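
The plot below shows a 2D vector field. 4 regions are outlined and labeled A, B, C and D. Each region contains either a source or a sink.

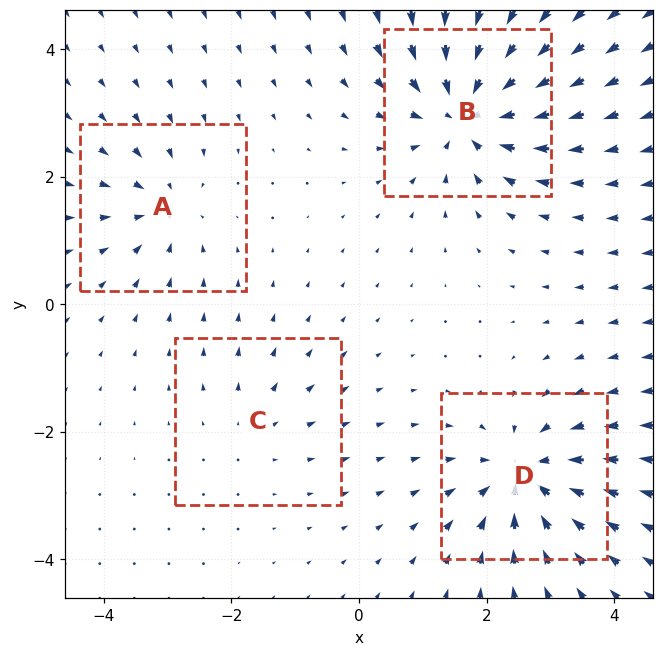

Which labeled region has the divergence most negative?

B

Divergence at each region's feature centre — A: about -4, B: about -8, C: about +3, D: about -7. Region B is most negative.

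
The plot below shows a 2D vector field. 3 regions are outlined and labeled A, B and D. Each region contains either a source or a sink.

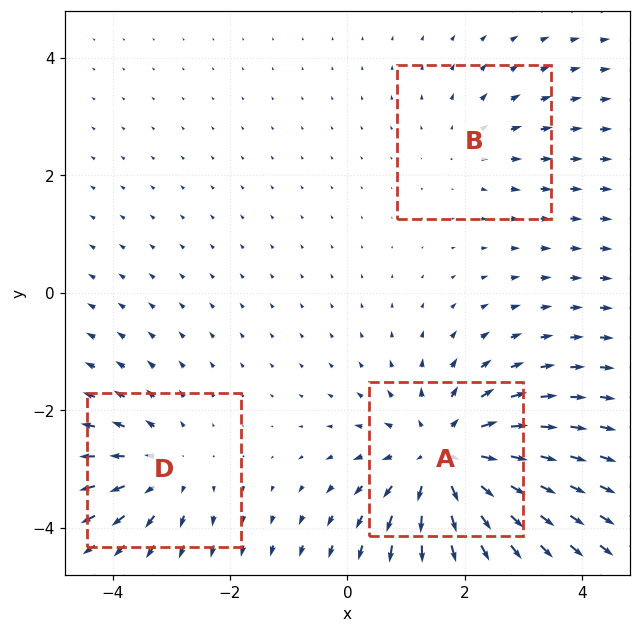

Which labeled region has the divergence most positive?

A

Divergence at each region's feature centre — A: about +5, B: about +2, D: about +3. Region A is most positive.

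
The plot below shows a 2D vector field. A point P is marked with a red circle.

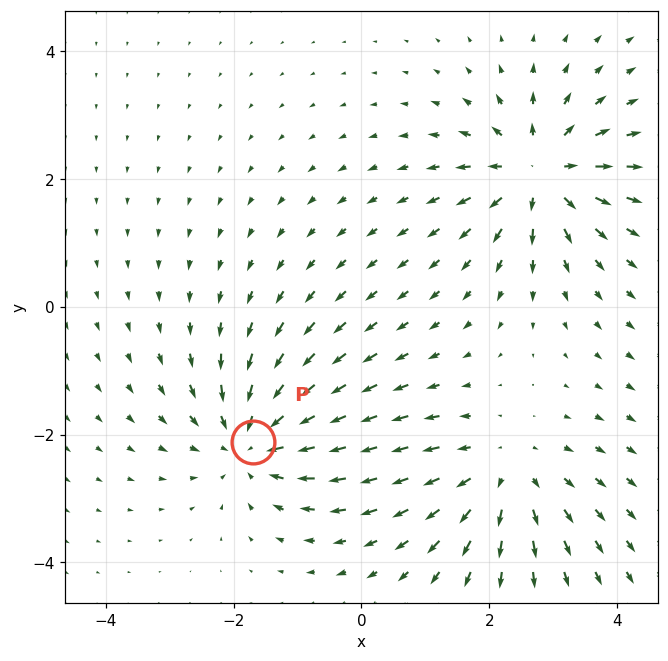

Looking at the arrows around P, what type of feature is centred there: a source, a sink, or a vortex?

At P (-1.7, -2.1) the arrows converge inward. Divergence about -4, curl ≈0 — negative divergence with near-zero curl is a sink.

sink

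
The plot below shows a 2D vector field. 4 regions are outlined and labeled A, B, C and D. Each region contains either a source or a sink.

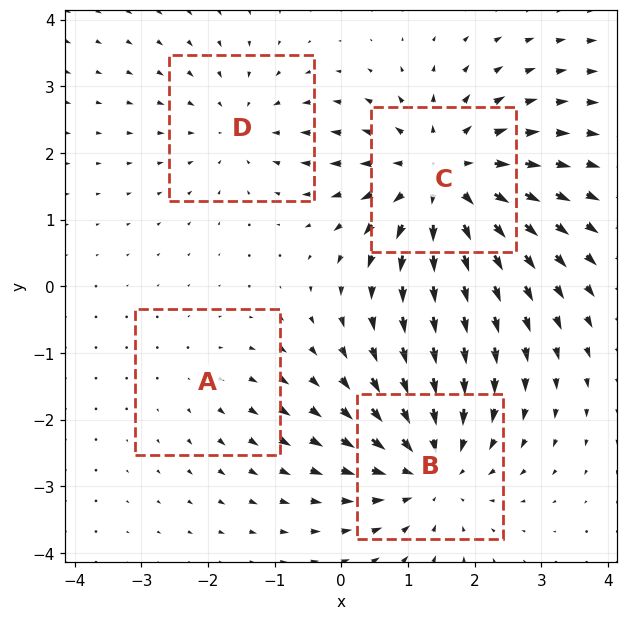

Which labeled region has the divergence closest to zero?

A

Divergence at each region's feature centre — A: about +1, B: about -4, C: about +5, D: about -3. Region A is closest to zero.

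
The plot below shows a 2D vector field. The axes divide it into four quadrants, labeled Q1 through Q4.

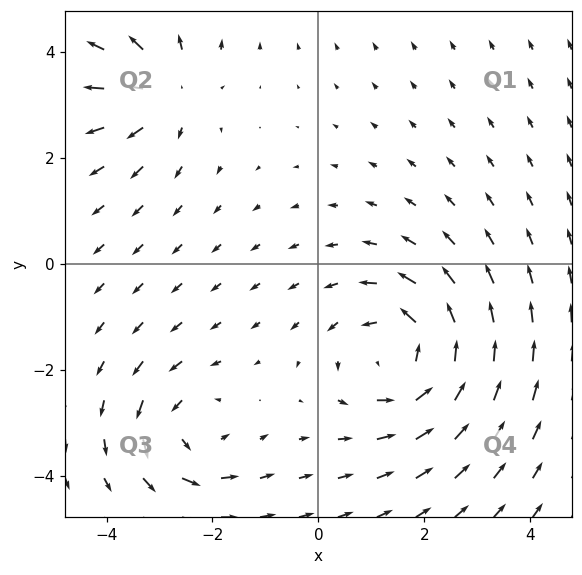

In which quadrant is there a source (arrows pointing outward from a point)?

The source sits at approximately (-2.9, 3.2), which lies in quadrant Q2. The divergence there is about +4, positive as expected for a source.

Q2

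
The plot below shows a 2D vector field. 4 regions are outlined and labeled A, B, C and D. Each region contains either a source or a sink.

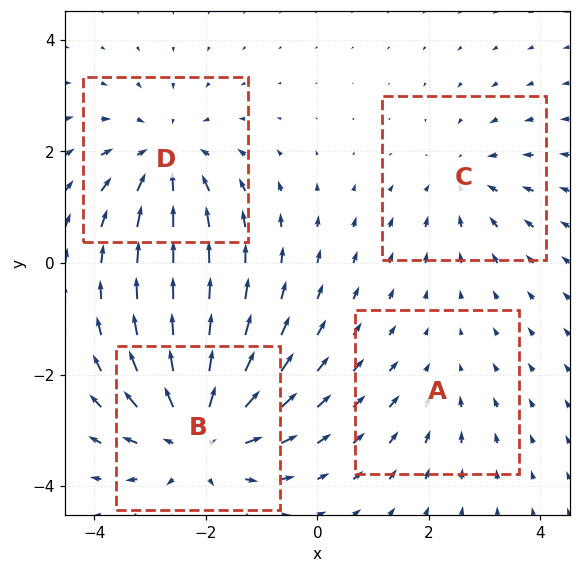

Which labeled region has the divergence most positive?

B

Divergence at each region's feature centre — A: about -2, B: about +6, C: about -3, D: about -5. Region B is most positive.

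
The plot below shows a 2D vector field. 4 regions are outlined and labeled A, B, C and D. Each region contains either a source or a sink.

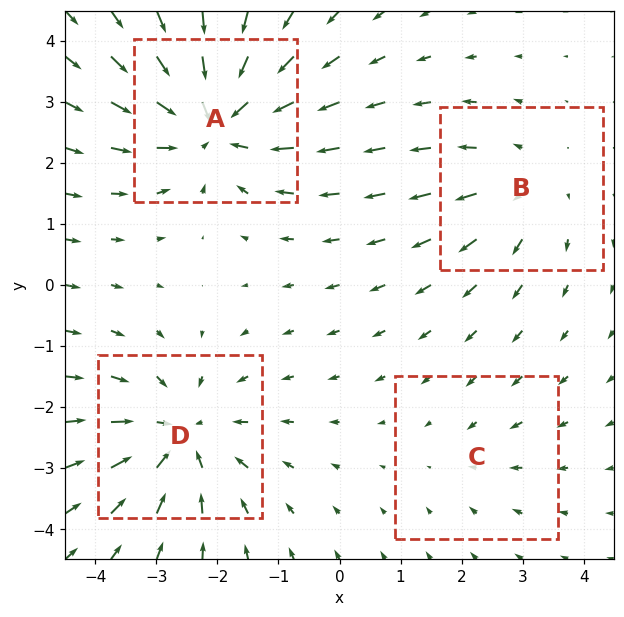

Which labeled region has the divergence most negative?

A

Divergence at each region's feature centre — A: about -6, B: about +3, C: about -2, D: about -5. Region A is most negative.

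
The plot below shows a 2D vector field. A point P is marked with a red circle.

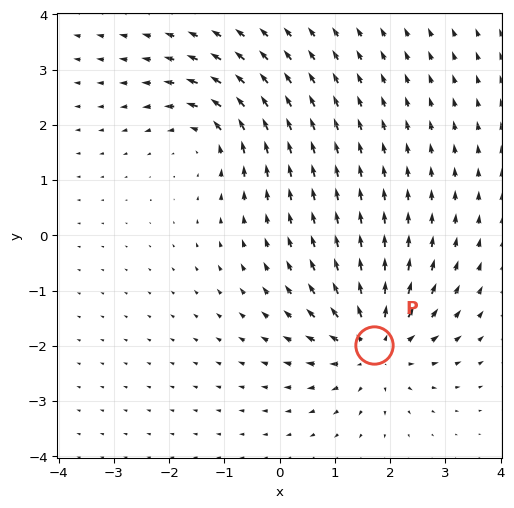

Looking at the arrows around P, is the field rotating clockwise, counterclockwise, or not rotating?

not rotating

Near P at (1.7, -2.0) the arrows show no circulation. The curl there is ≈0.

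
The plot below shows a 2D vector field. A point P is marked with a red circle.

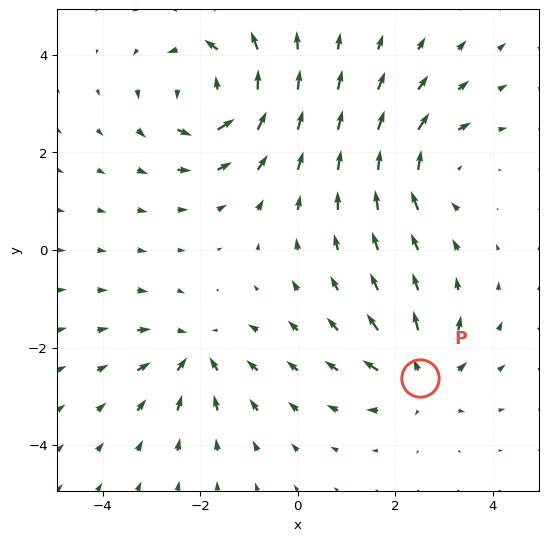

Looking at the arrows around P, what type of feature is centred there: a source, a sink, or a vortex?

source

At P (2.5, -2.6) the arrows spread outward. Divergence about +4, curl ≈0 — positive divergence with near-zero curl is a source.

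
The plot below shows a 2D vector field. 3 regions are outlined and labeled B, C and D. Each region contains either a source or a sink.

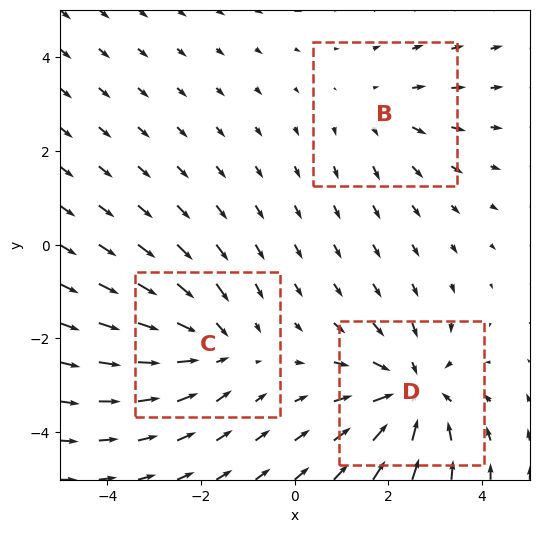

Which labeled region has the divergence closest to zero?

Divergence at each region's feature centre — B: about +2, C: about -3, D: about -4. Region B is closest to zero.

B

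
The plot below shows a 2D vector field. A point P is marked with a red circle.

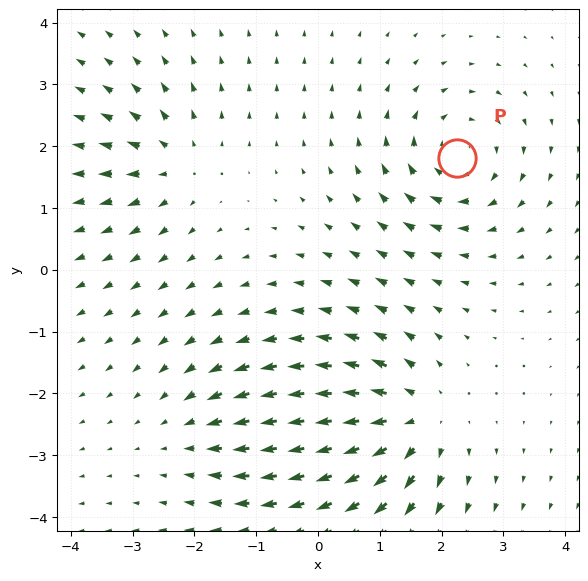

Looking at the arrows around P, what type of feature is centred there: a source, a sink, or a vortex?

vortex

At P (2.3, 1.8) the arrows circulate clockwise. Divergence ≈0, curl about -5 — near-zero divergence with nonzero curl is a vortex.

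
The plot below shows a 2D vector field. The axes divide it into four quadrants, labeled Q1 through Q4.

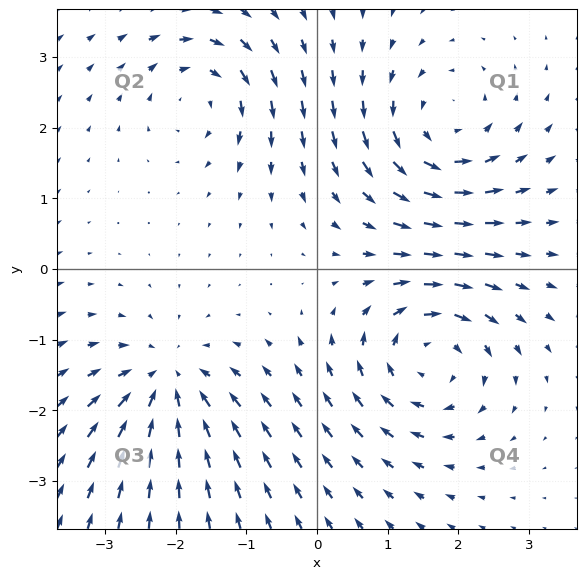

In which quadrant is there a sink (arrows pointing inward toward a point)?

The sink sits at approximately (-2.1, -1.6), which lies in quadrant Q3. The divergence there is about -5, negative as expected for a sink.

Q3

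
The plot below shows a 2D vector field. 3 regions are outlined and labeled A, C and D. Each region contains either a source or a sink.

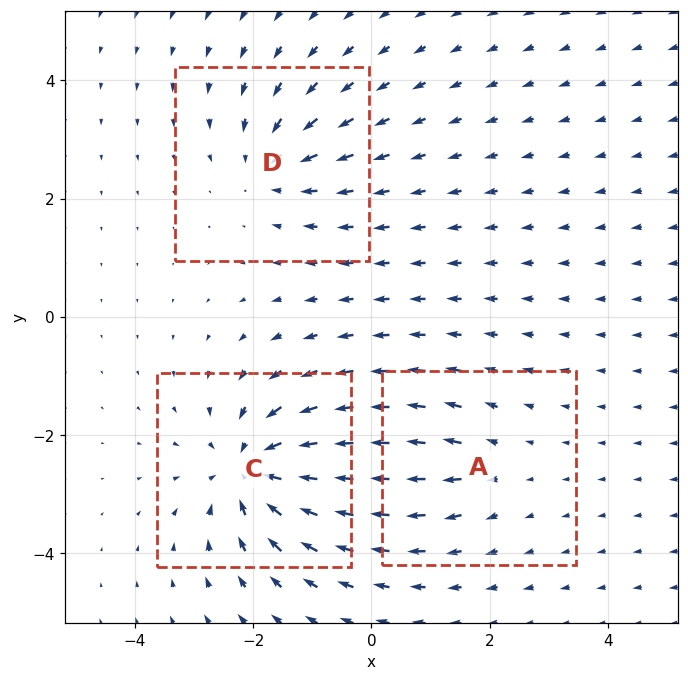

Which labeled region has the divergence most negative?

Divergence at each region's feature centre — A: about +2, C: about -5, D: about -3. Region C is most negative.

C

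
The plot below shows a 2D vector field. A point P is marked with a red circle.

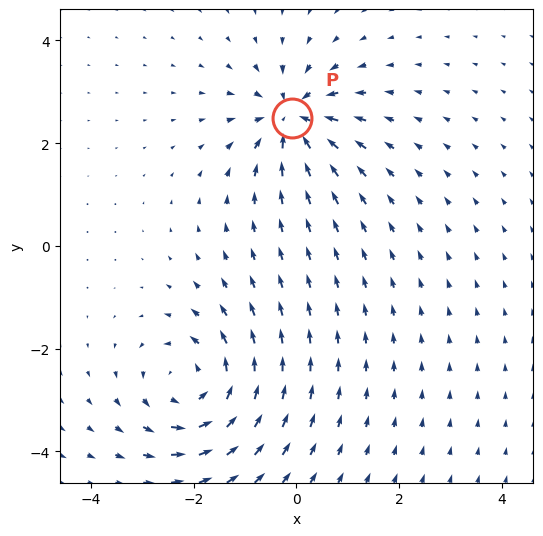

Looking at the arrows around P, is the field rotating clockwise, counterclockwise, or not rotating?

not rotating

Near P at (-0.1, 2.5) the arrows show no circulation. The curl there is ≈0.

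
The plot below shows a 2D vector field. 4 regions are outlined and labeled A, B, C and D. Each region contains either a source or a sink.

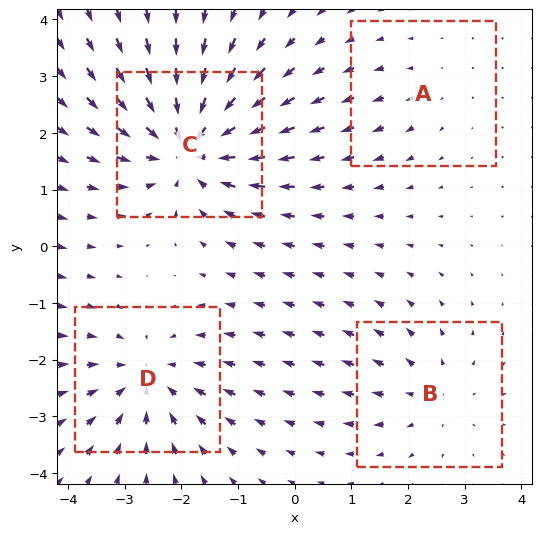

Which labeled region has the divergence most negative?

C

Divergence at each region's feature centre — A: about +2, B: about +3, C: about -7, D: about -5. Region C is most negative.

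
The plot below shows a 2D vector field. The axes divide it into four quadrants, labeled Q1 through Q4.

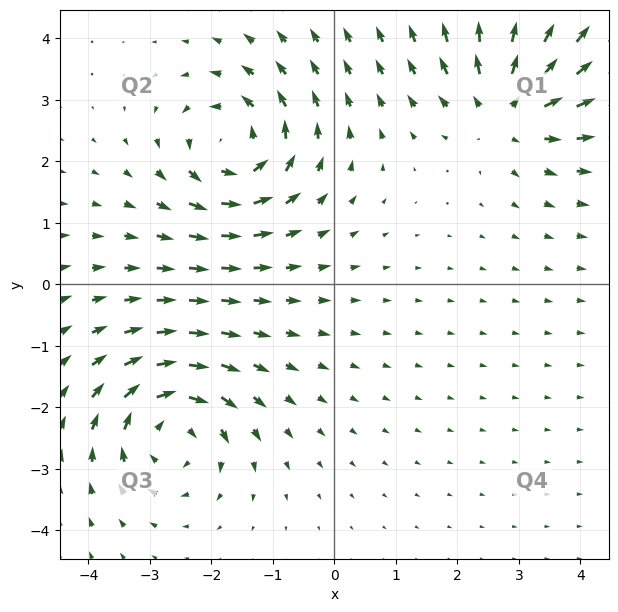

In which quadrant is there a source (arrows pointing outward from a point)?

Q1

The source sits at approximately (2.8, 2.8), which lies in quadrant Q1. The divergence there is about +5, positive as expected for a source.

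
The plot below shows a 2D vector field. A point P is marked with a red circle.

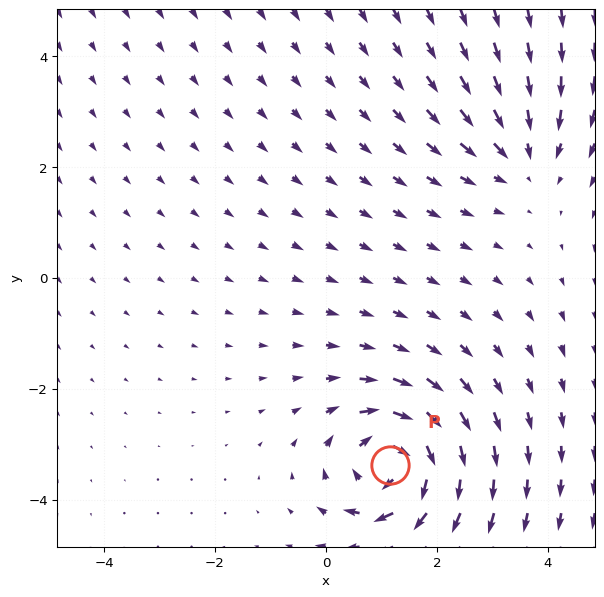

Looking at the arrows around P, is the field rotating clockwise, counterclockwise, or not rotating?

clockwise

Near P at (1.2, -3.4) the arrows circulate clockwise. The curl (z-component) there is about -6; negative curl means clockwise rotation.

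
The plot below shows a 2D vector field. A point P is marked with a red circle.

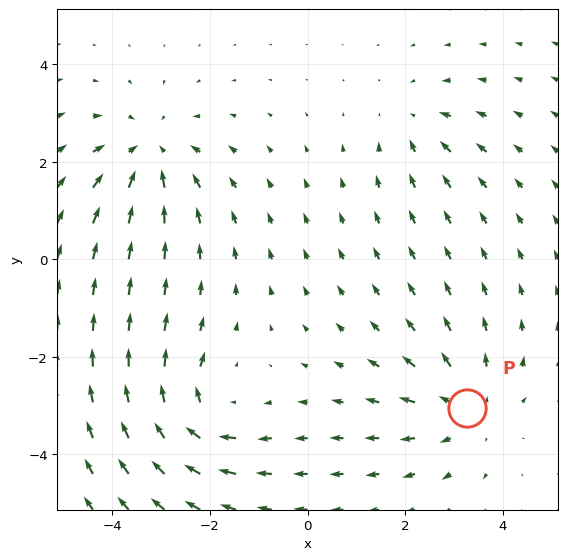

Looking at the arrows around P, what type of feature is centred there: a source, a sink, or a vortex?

At P (3.3, -3.0) the arrows spread outward. Divergence about +3, curl ≈0 — positive divergence with near-zero curl is a source.

source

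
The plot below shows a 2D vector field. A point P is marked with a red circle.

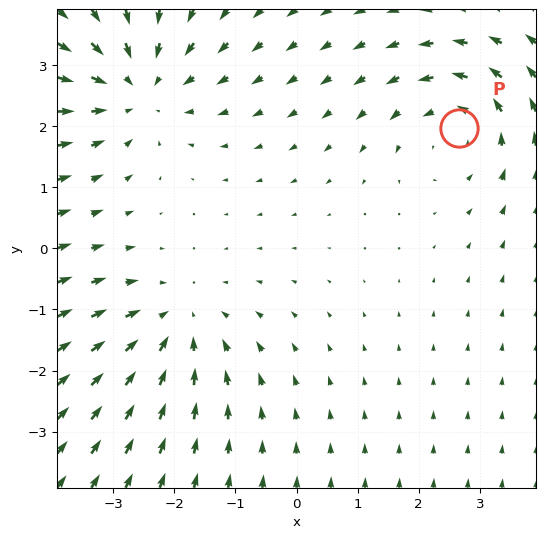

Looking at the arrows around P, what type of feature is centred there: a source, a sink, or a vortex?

At P (2.7, 2.0) the arrows circulate counterclockwise. Divergence ≈0, curl about +4 — near-zero divergence with nonzero curl is a vortex.

vortex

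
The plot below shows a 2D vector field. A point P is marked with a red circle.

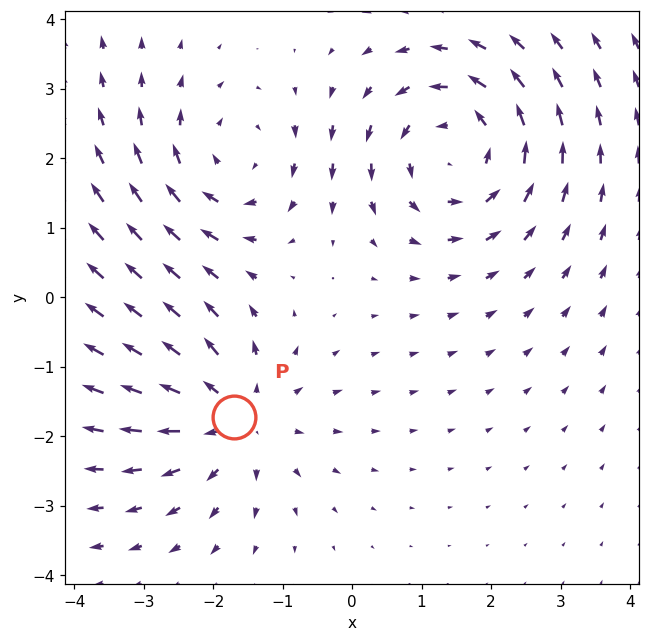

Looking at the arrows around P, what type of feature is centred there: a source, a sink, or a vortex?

At P (-1.7, -1.7) the arrows spread outward. Divergence about +4, curl ≈0 — positive divergence with near-zero curl is a source.

source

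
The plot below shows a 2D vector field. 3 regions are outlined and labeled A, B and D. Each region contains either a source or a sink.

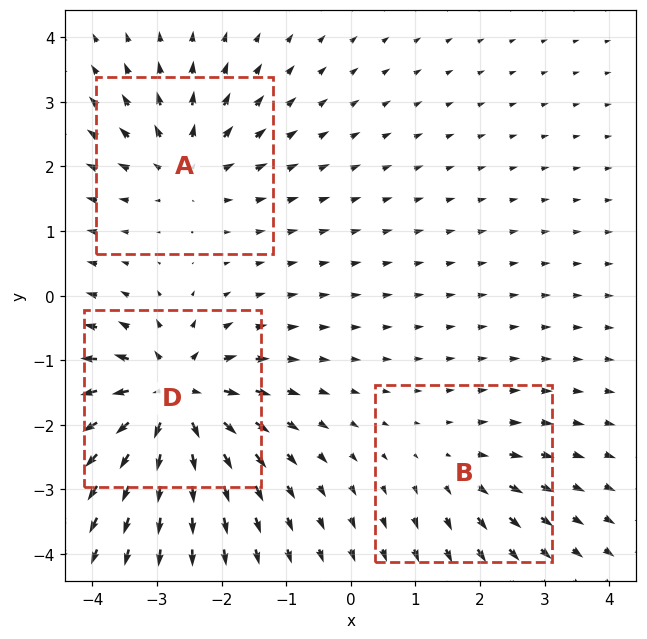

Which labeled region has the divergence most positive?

D

Divergence at each region's feature centre — A: about +4, B: about +2, D: about +7. Region D is most positive.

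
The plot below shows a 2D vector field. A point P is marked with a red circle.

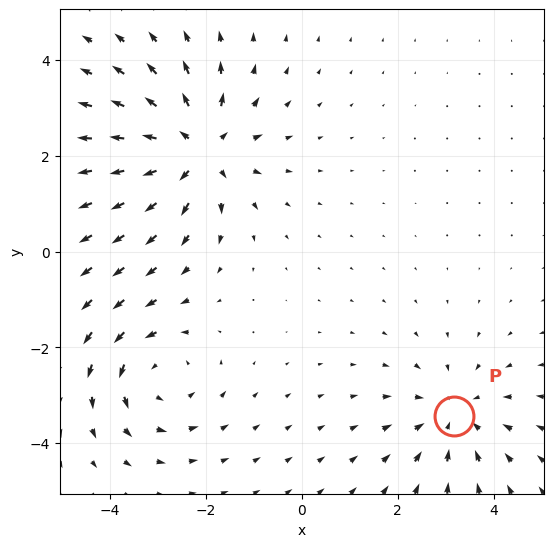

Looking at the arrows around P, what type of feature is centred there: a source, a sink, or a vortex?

At P (3.2, -3.4) the arrows converge inward. Divergence about -3, curl ≈0 — negative divergence with near-zero curl is a sink.

sink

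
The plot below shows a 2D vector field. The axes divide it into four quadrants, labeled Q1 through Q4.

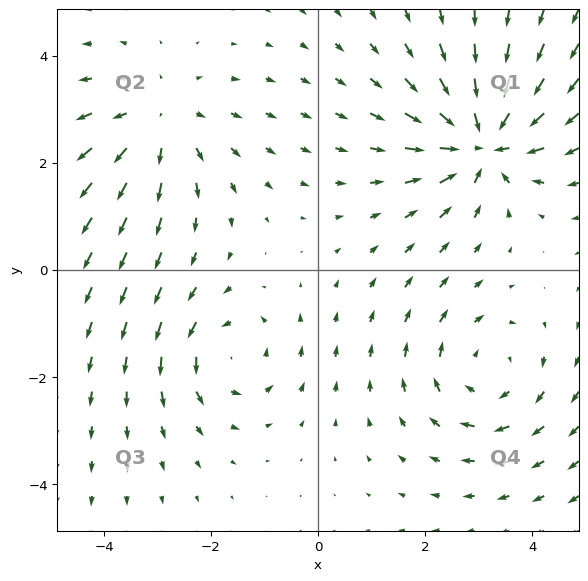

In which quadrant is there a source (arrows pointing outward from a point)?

Q2

The source sits at approximately (-3.0, 2.8), which lies in quadrant Q2. The divergence there is about +3, positive as expected for a source.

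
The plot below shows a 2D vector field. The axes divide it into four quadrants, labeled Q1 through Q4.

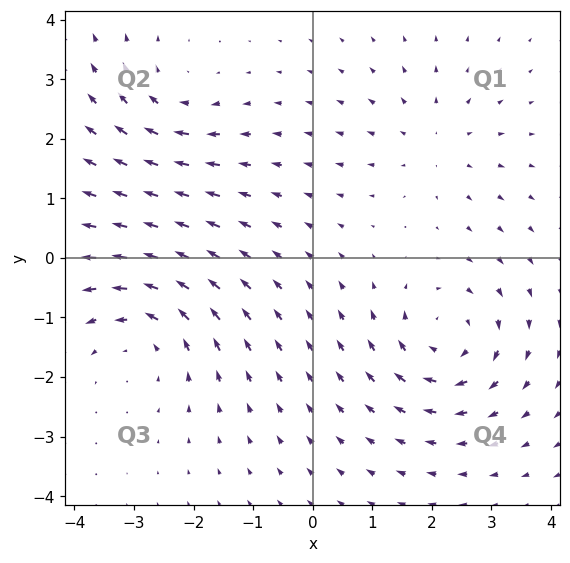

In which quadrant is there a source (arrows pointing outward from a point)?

Q1

The source sits at approximately (2.1, 1.9), which lies in quadrant Q1. The divergence there is about +2, positive as expected for a source.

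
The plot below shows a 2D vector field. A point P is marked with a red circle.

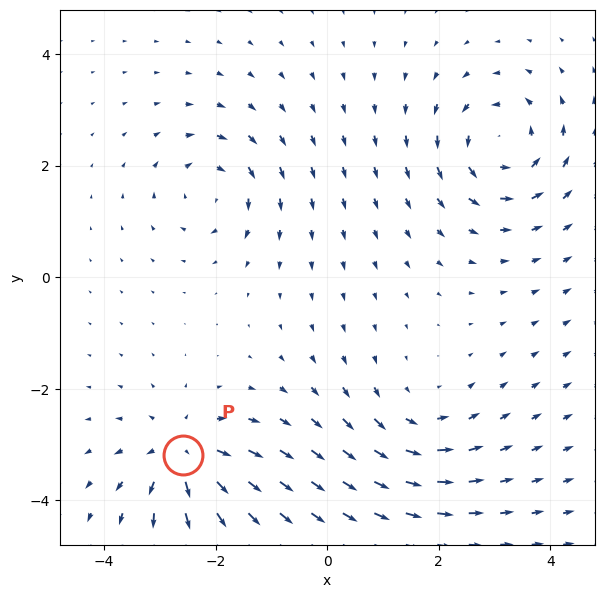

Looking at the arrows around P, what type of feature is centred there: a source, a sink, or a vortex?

source

At P (-2.6, -3.2) the arrows spread outward. Divergence about +5, curl ≈0 — positive divergence with near-zero curl is a source.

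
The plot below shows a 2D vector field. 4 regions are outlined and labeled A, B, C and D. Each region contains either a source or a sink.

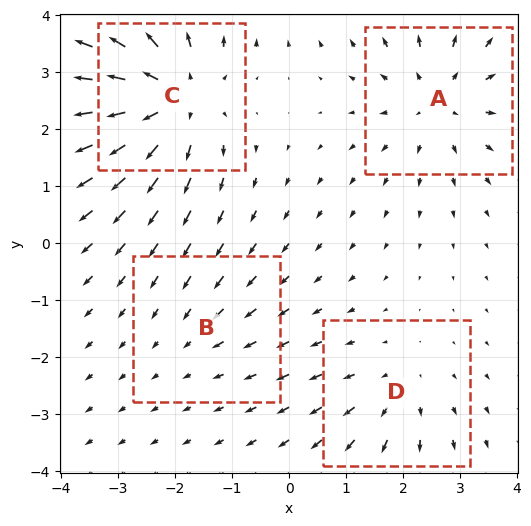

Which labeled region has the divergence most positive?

C

Divergence at each region's feature centre — A: about +5, B: about -2, C: about +7, D: about +3. Region C is most positive.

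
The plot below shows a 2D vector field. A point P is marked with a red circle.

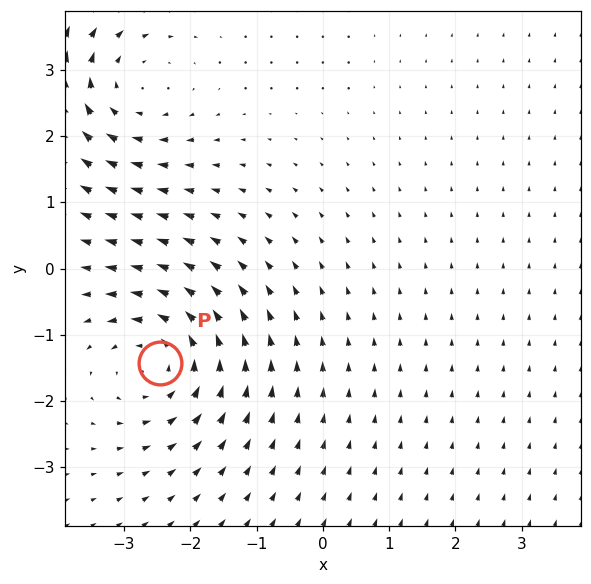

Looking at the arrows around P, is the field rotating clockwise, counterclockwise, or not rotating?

Near P at (-2.5, -1.4) the arrows circulate counterclockwise. The curl (z-component) there is about +4; positive curl means counterclockwise rotation.

counterclockwise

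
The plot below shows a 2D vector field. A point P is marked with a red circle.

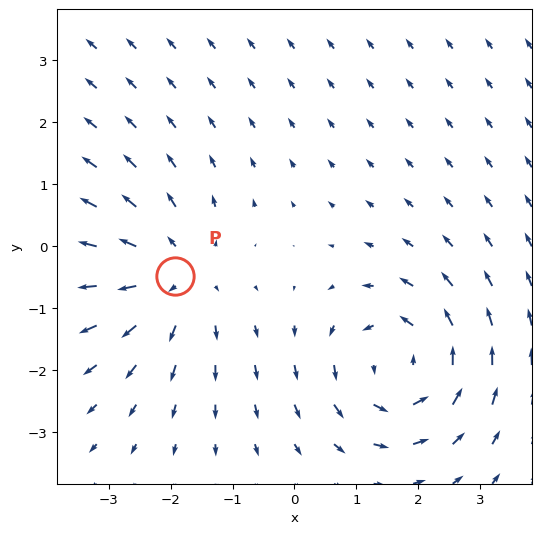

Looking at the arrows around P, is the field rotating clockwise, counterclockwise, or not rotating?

not rotating

Near P at (-1.9, -0.5) the arrows show no circulation. The curl there is ≈0.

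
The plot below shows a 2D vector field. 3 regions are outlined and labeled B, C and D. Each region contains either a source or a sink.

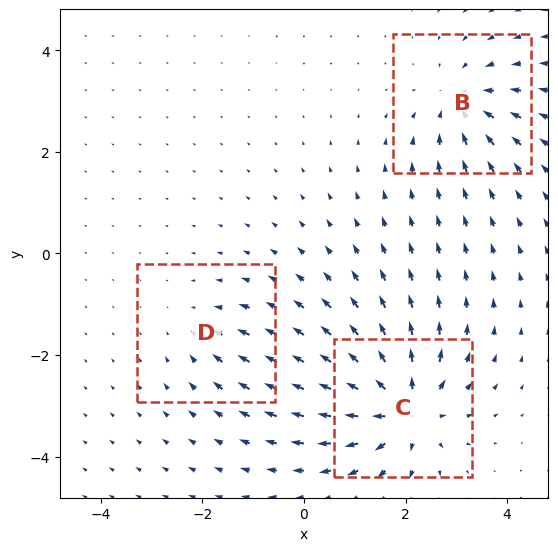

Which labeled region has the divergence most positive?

C

Divergence at each region's feature centre — B: about -4, C: about +6, D: about -2. Region C is most positive.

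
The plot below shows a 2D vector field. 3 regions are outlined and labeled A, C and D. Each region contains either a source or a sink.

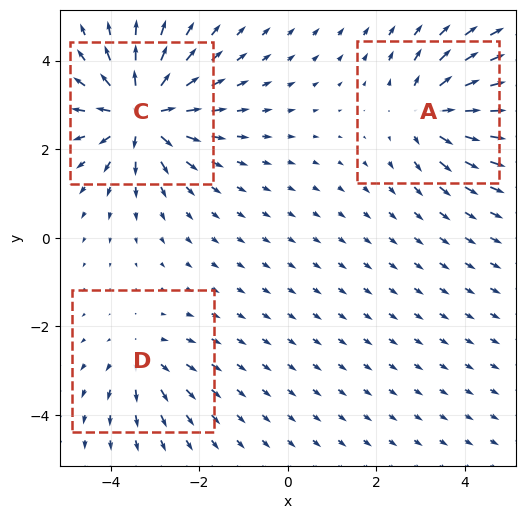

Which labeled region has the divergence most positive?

C

Divergence at each region's feature centre — A: about +4, C: about +6, D: about +2. Region C is most positive.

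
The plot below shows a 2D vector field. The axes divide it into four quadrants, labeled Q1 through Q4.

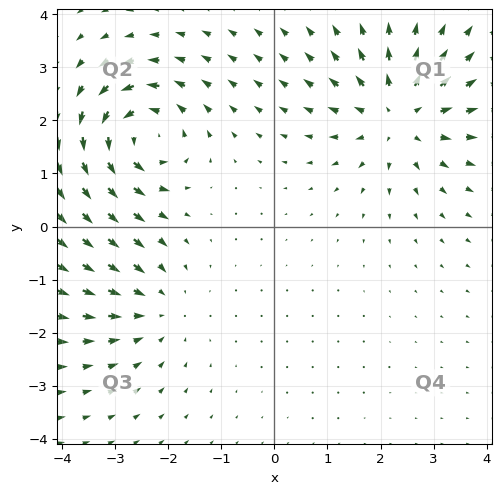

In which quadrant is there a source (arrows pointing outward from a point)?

The source sits at approximately (2.4, 2.1), which lies in quadrant Q1. The divergence there is about +4, positive as expected for a source.

Q1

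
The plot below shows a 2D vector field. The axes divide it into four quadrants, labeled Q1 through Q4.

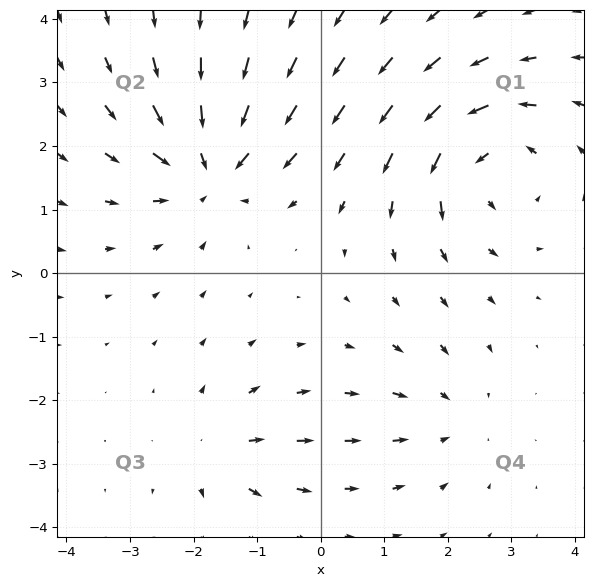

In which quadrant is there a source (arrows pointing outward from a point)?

The source sits at approximately (-1.6, -2.8), which lies in quadrant Q3. The divergence there is about +4, positive as expected for a source.

Q3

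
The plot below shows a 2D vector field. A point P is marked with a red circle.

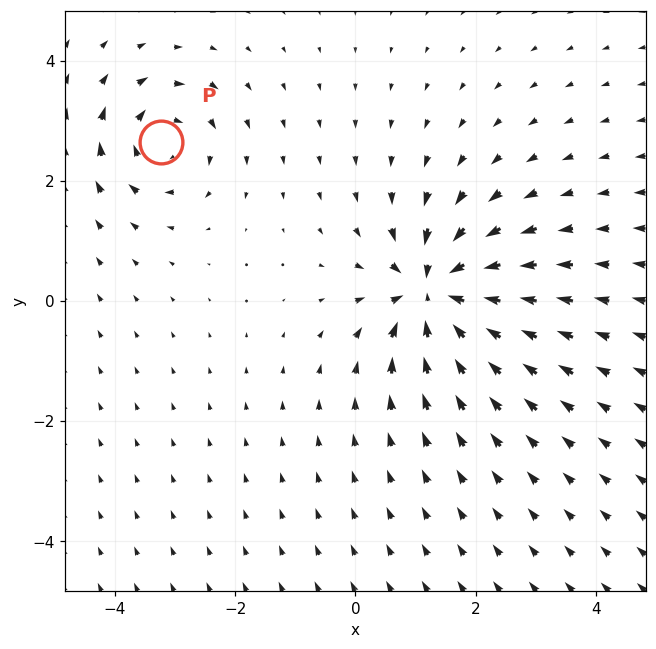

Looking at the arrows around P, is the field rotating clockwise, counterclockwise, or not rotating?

clockwise

Near P at (-3.2, 2.6) the arrows circulate clockwise. The curl (z-component) there is about -4; negative curl means clockwise rotation.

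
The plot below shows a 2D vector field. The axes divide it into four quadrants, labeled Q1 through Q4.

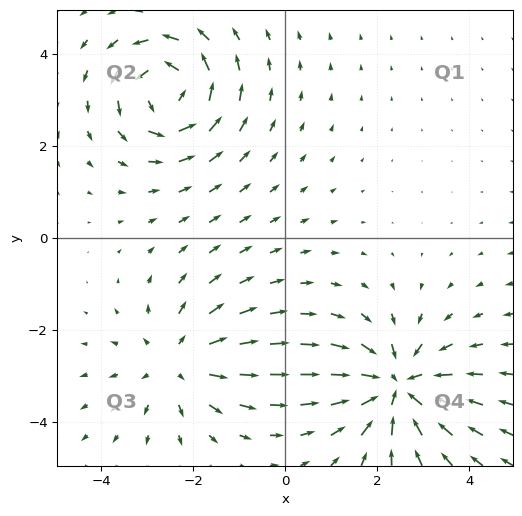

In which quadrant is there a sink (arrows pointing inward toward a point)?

The sink sits at approximately (2.4, -3.2), which lies in quadrant Q4. The divergence there is about -4, negative as expected for a sink.

Q4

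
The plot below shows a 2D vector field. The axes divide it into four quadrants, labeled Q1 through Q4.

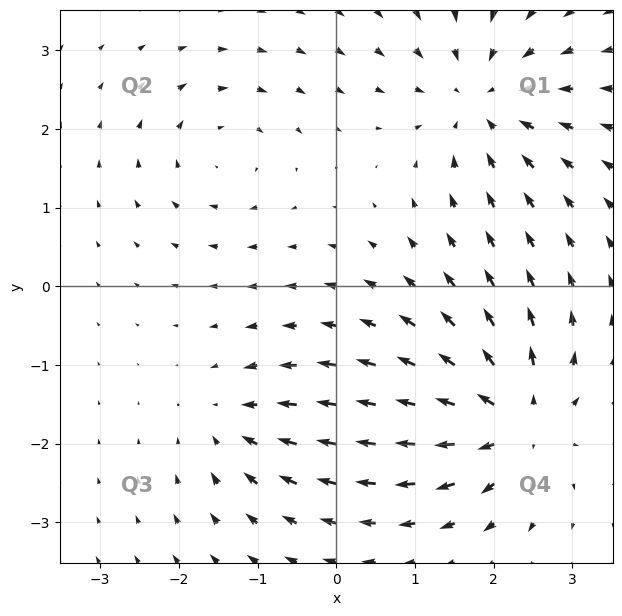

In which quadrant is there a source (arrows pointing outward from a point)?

Q4

The source sits at approximately (2.2, -1.7), which lies in quadrant Q4. The divergence there is about +7, positive as expected for a source.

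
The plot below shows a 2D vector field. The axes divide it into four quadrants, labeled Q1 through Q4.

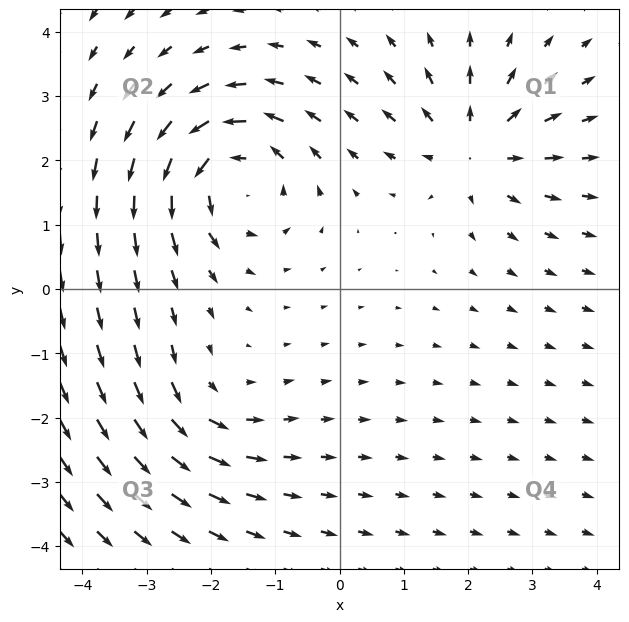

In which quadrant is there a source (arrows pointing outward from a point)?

Q1

The source sits at approximately (2.1, 2.2), which lies in quadrant Q1. The divergence there is about +4, positive as expected for a source.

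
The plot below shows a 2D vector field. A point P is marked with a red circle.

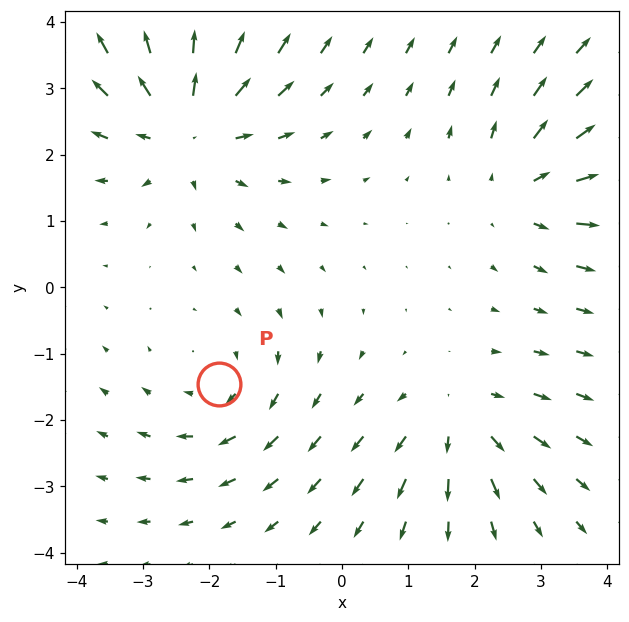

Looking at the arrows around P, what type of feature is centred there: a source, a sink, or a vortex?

At P (-1.9, -1.4) the arrows circulate clockwise. Divergence ≈0, curl about -3 — near-zero divergence with nonzero curl is a vortex.

vortex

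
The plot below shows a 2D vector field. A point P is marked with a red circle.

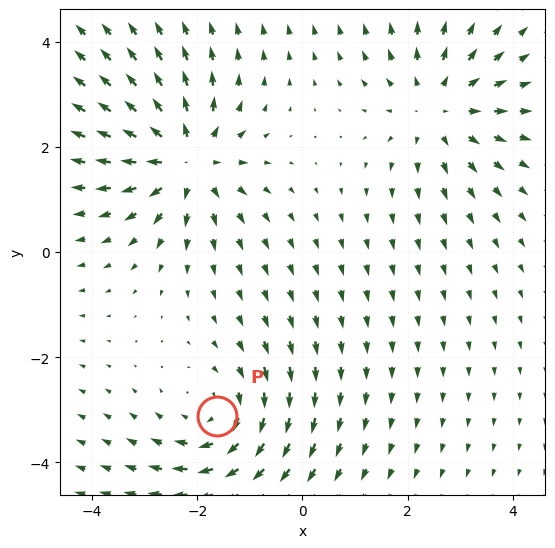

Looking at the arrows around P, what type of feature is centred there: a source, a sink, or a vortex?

vortex

At P (-1.6, -3.1) the arrows circulate clockwise. Divergence ≈0, curl about -3 — near-zero divergence with nonzero curl is a vortex.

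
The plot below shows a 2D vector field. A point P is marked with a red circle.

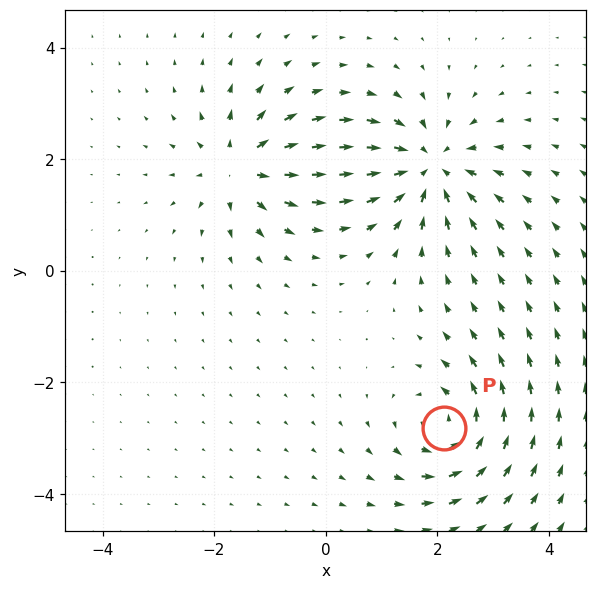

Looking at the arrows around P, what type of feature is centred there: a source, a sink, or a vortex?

vortex

At P (2.1, -2.8) the arrows circulate counterclockwise. Divergence ≈0, curl about +5 — near-zero divergence with nonzero curl is a vortex.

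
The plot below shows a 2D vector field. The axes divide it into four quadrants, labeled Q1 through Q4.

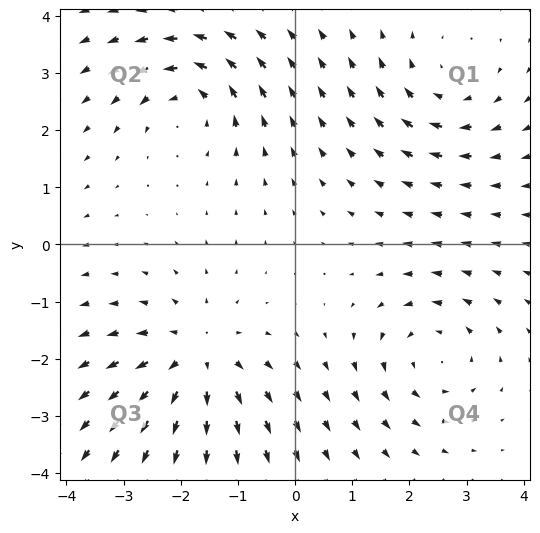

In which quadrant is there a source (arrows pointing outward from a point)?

Q3

The source sits at approximately (-1.7, -2.0), which lies in quadrant Q3. The divergence there is about +4, positive as expected for a source.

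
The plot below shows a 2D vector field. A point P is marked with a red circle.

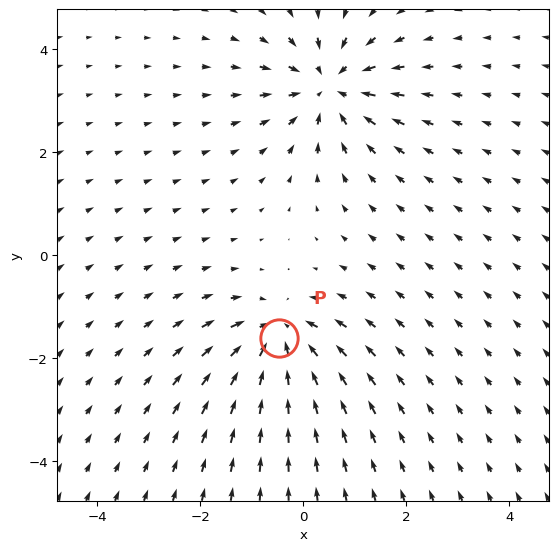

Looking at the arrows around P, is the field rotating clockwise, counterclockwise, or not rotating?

not rotating

Near P at (-0.5, -1.6) the arrows show no circulation. The curl there is ≈0.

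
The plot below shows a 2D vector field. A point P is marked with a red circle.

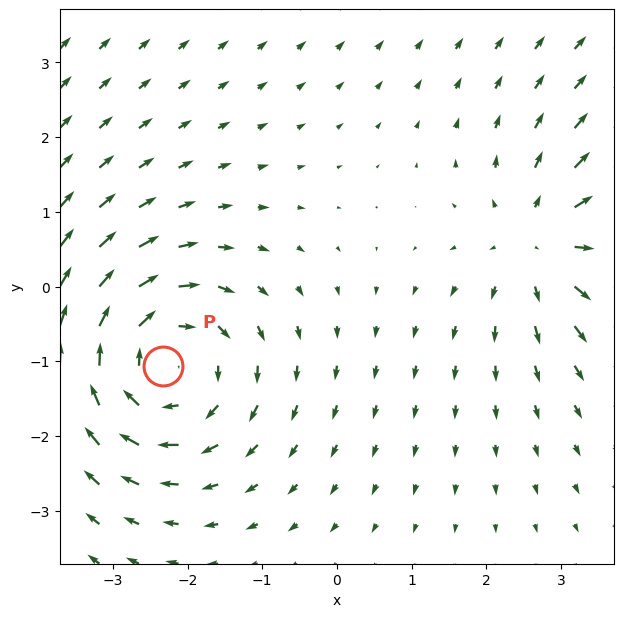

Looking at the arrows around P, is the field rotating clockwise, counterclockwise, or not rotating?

clockwise

Near P at (-2.3, -1.1) the arrows circulate clockwise. The curl (z-component) there is about -3; negative curl means clockwise rotation.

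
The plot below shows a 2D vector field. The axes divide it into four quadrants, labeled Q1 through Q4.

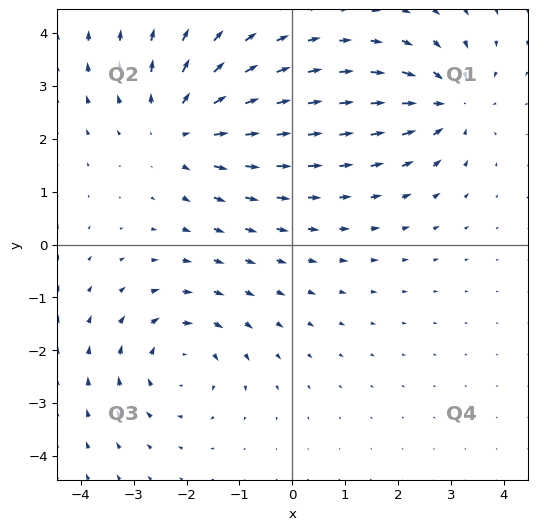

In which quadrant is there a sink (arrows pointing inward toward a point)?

Q1

The sink sits at approximately (2.9, 2.7), which lies in quadrant Q1. The divergence there is about -4, negative as expected for a sink.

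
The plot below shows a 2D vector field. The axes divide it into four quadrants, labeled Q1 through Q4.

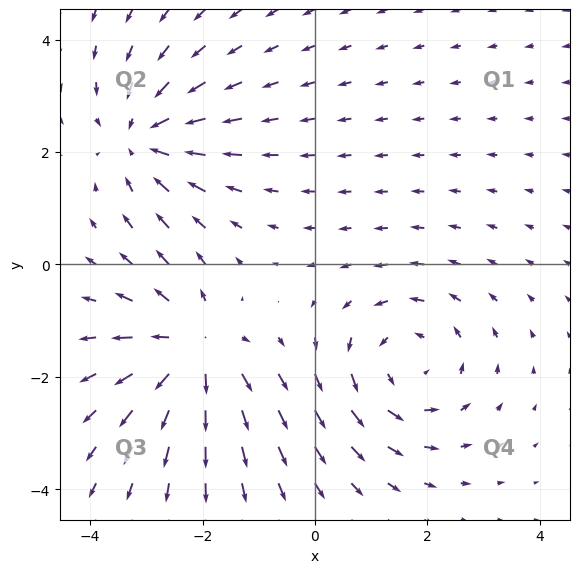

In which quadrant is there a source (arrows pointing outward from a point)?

The source sits at approximately (-2.1, -1.5), which lies in quadrant Q3. The divergence there is about +4, positive as expected for a source.

Q3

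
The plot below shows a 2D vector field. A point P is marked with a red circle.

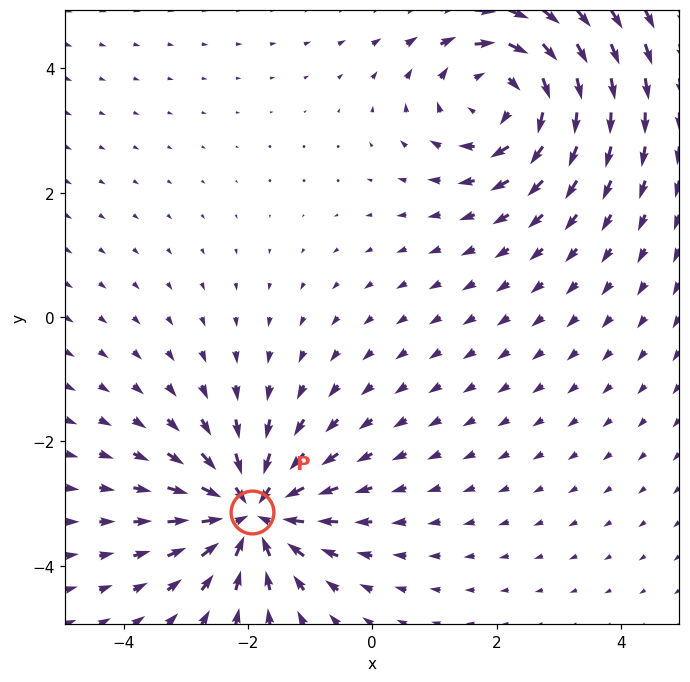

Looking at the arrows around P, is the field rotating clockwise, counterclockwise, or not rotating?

not rotating

Near P at (-1.9, -3.1) the arrows show no circulation. The curl there is ≈0.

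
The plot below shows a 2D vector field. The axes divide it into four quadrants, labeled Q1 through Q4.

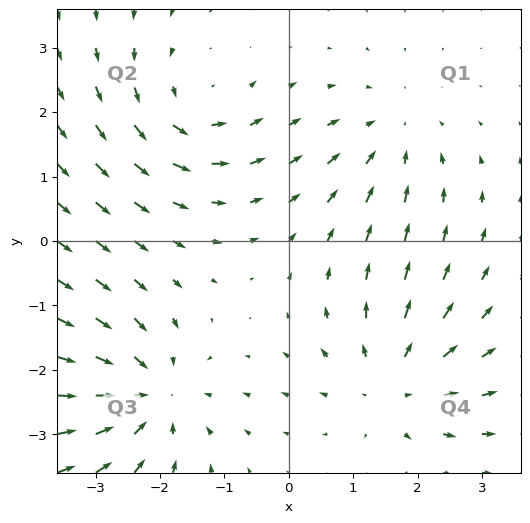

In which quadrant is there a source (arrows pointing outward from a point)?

The source sits at approximately (1.6, -2.2), which lies in quadrant Q4. The divergence there is about +3, positive as expected for a source.

Q4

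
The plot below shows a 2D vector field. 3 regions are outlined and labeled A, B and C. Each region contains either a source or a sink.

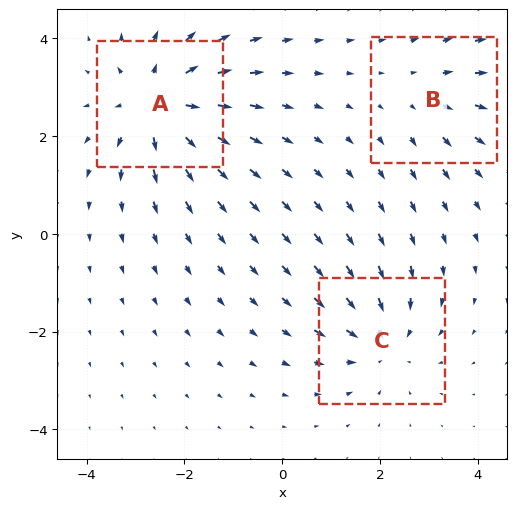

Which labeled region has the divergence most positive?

A

Divergence at each region's feature centre — A: about +4, B: about +2, C: about -3. Region A is most positive.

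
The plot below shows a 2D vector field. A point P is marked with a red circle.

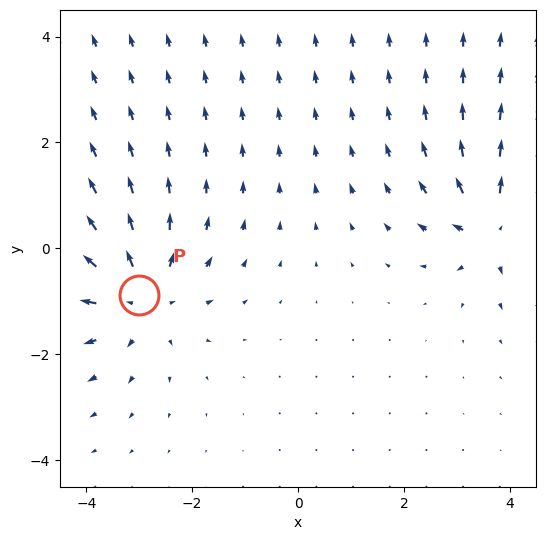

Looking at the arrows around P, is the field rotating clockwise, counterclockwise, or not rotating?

Near P at (-3.0, -0.9) the arrows show no circulation. The curl there is ≈0.

not rotating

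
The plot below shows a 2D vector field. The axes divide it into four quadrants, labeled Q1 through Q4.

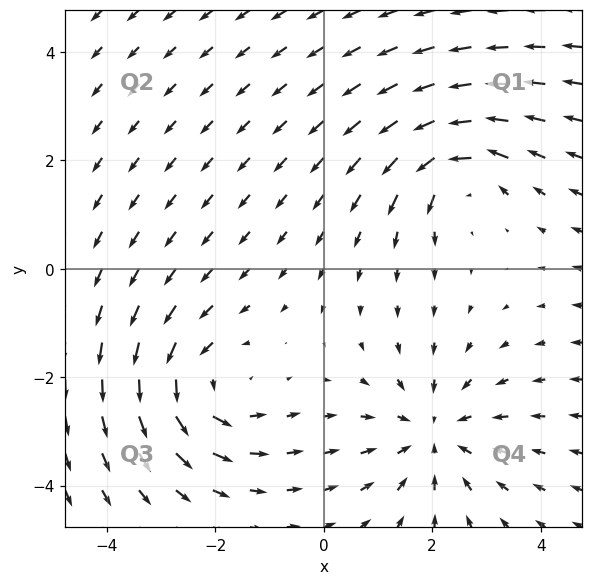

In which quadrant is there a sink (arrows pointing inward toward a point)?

The sink sits at approximately (2.0, -3.0), which lies in quadrant Q4. The divergence there is about -3, negative as expected for a sink.

Q4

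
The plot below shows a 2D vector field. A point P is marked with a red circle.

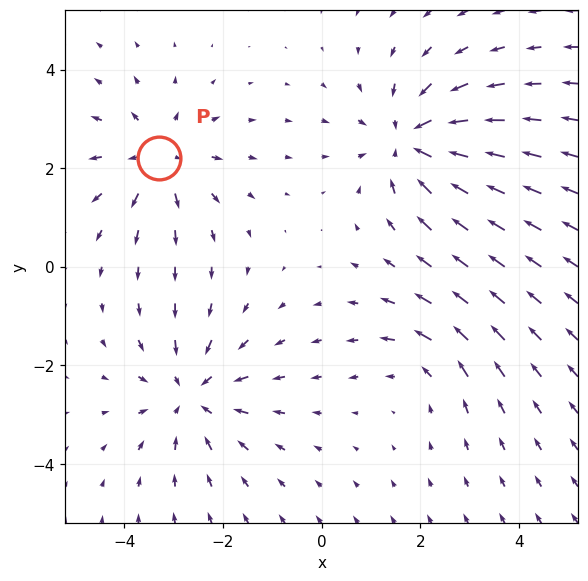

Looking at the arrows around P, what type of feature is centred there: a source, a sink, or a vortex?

At P (-3.3, 2.2) the arrows spread outward. Divergence about +4, curl ≈0 — positive divergence with near-zero curl is a source.

source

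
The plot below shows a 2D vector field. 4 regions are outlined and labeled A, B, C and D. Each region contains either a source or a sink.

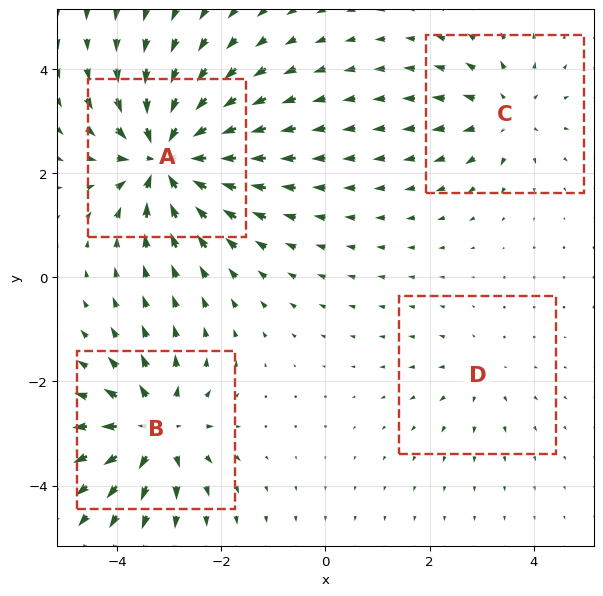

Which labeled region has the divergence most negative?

Divergence at each region's feature centre — A: about -9, B: about +6, C: about +4, D: about +2. Region A is most negative.

A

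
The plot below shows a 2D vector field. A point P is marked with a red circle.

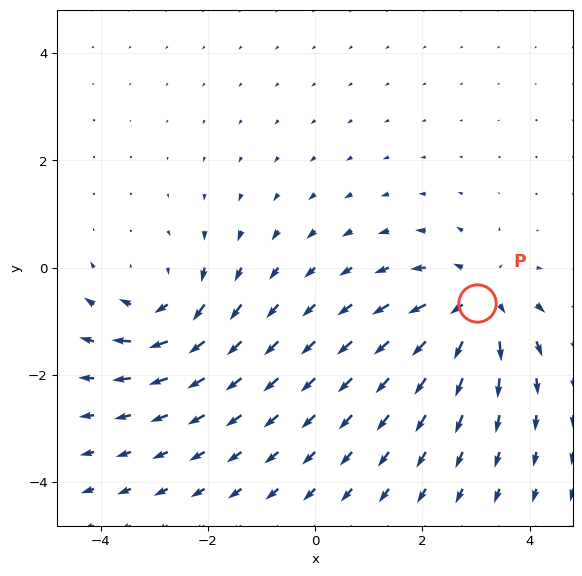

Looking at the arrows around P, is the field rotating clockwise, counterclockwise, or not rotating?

not rotating

Near P at (3.0, -0.7) the arrows show no circulation. The curl there is ≈0.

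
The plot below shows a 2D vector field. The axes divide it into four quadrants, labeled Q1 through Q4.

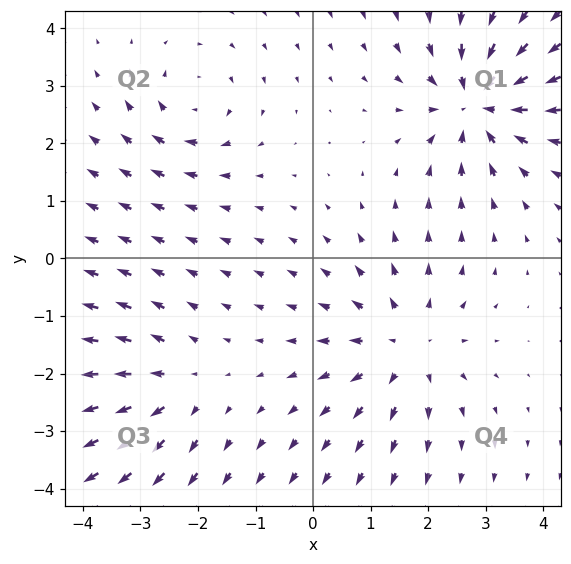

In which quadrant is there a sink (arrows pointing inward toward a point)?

The sink sits at approximately (2.9, 2.7), which lies in quadrant Q1. The divergence there is about -5, negative as expected for a sink.

Q1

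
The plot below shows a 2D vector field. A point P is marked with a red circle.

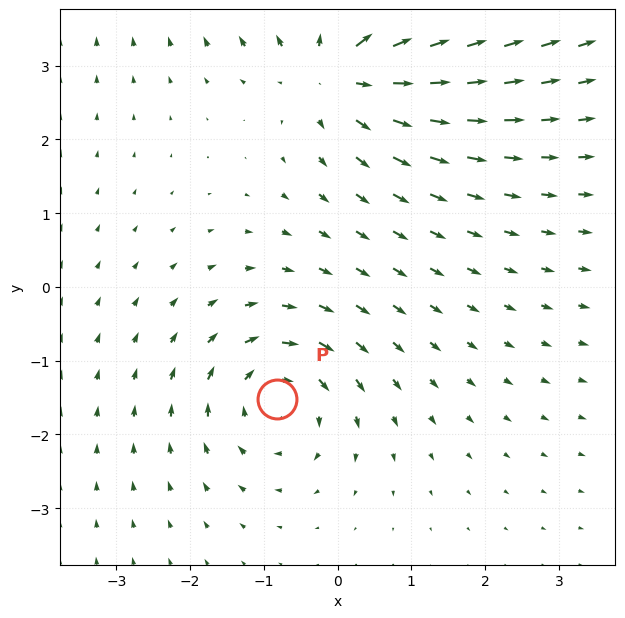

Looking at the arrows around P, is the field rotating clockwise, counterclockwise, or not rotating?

clockwise

Near P at (-0.8, -1.5) the arrows circulate clockwise. The curl (z-component) there is about -4; negative curl means clockwise rotation.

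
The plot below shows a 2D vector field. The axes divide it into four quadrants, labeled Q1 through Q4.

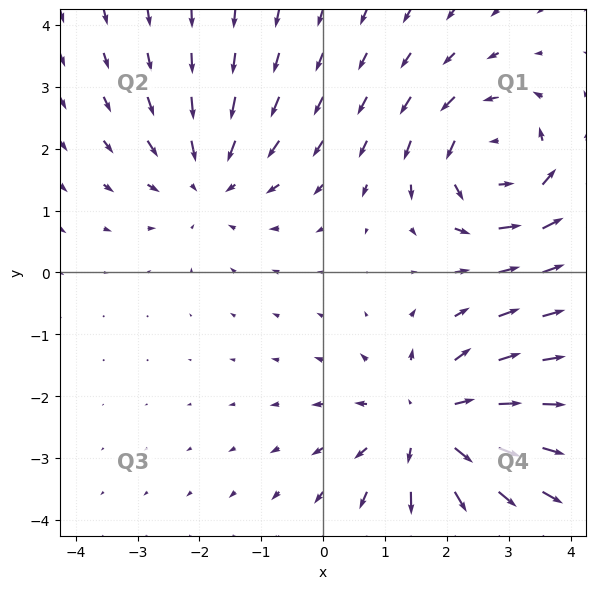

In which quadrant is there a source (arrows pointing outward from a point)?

The source sits at approximately (1.7, -2.5), which lies in quadrant Q4. The divergence there is about +4, positive as expected for a source.

Q4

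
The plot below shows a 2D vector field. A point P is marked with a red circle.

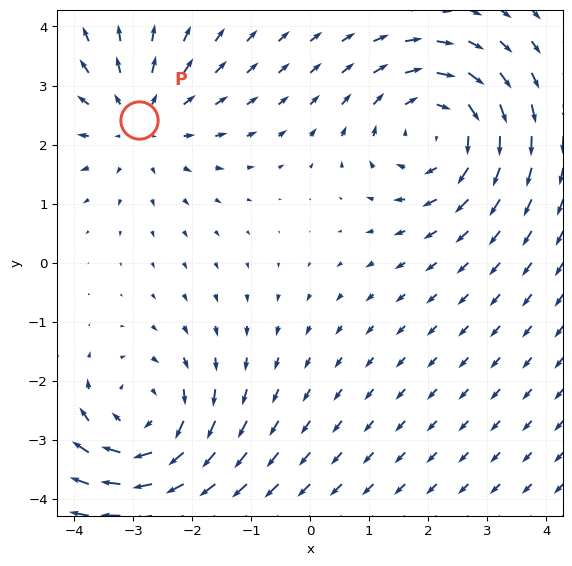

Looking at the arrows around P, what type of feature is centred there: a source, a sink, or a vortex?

source

At P (-2.9, 2.4) the arrows spread outward. Divergence about +3, curl ≈0 — positive divergence with near-zero curl is a source.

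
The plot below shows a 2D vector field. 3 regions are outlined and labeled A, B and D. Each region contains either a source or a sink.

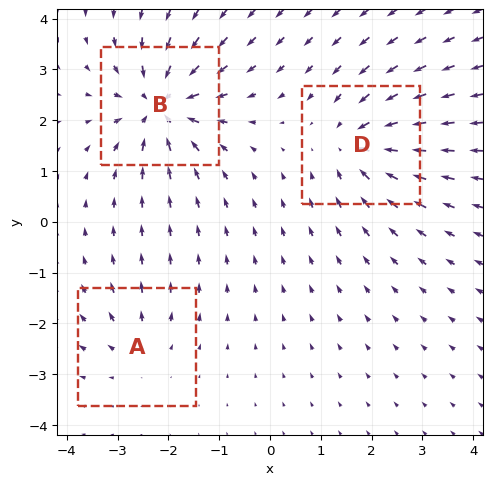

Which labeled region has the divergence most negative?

Divergence at each region's feature centre — A: about +2, B: about -5, D: about -4. Region B is most negative.

B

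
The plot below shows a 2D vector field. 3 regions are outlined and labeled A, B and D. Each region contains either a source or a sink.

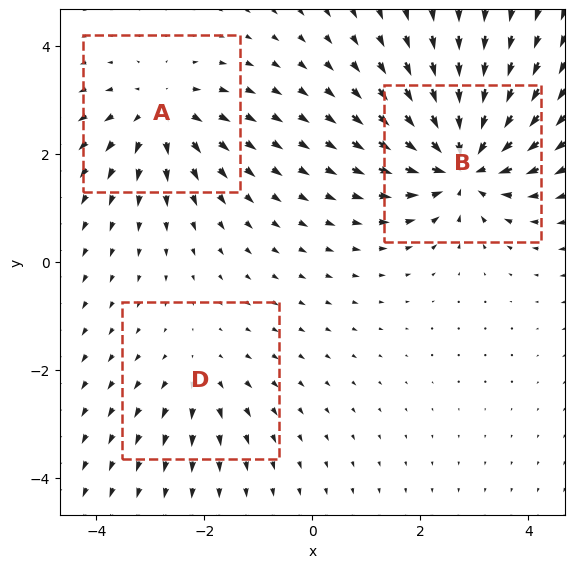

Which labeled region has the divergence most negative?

B

Divergence at each region's feature centre — A: about +4, B: about -6, D: about +2. Region B is most negative.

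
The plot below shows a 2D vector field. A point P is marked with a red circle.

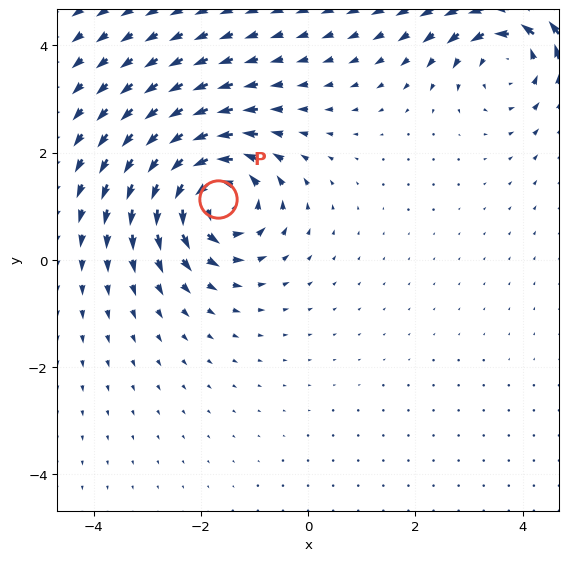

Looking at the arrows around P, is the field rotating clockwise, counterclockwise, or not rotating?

Near P at (-1.7, 1.1) the arrows circulate counterclockwise. The curl (z-component) there is about +7; positive curl means counterclockwise rotation.

counterclockwise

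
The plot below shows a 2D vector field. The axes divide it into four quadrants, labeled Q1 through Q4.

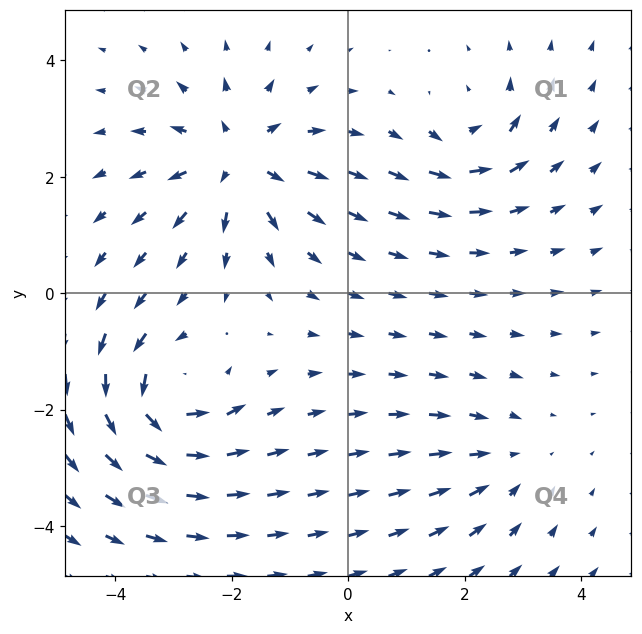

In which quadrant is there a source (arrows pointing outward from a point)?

The source sits at approximately (-1.9, 2.3), which lies in quadrant Q2. The divergence there is about +5, positive as expected for a source.

Q2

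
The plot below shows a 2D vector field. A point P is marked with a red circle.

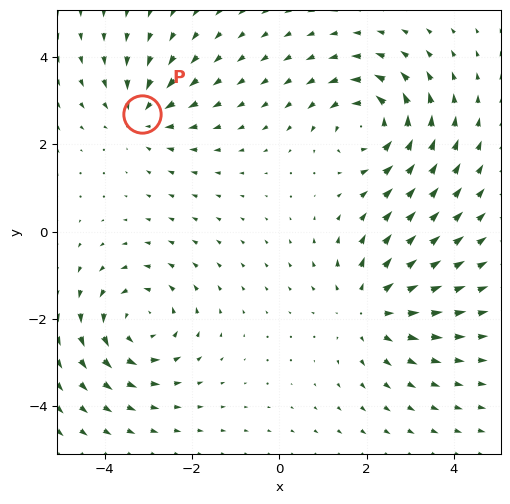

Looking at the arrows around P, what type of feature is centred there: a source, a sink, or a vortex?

sink

At P (-3.2, 2.7) the arrows converge inward. Divergence about -3, curl ≈0 — negative divergence with near-zero curl is a sink.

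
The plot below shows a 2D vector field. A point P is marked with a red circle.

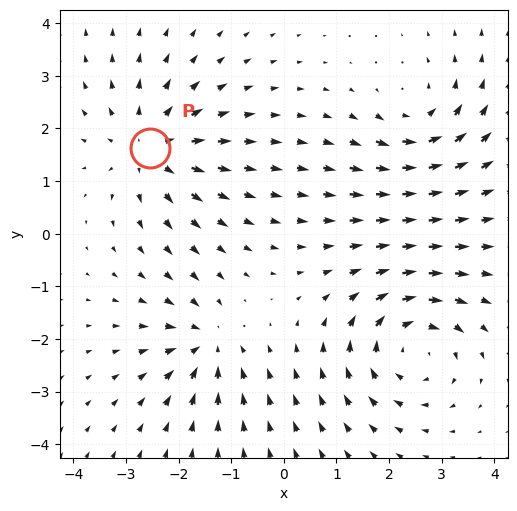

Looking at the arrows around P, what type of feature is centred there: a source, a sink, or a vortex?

source

At P (-2.5, 1.6) the arrows spread outward. Divergence about +4, curl ≈0 — positive divergence with near-zero curl is a source.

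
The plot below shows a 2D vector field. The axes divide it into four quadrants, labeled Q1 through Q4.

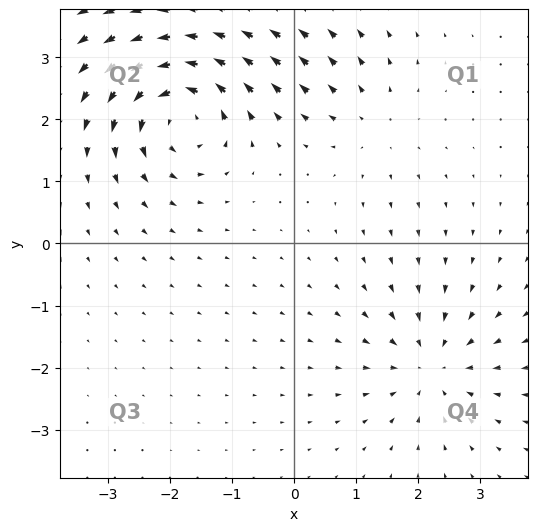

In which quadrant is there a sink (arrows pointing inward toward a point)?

The sink sits at approximately (2.2, -2.0), which lies in quadrant Q4. The divergence there is about -4, negative as expected for a sink.

Q4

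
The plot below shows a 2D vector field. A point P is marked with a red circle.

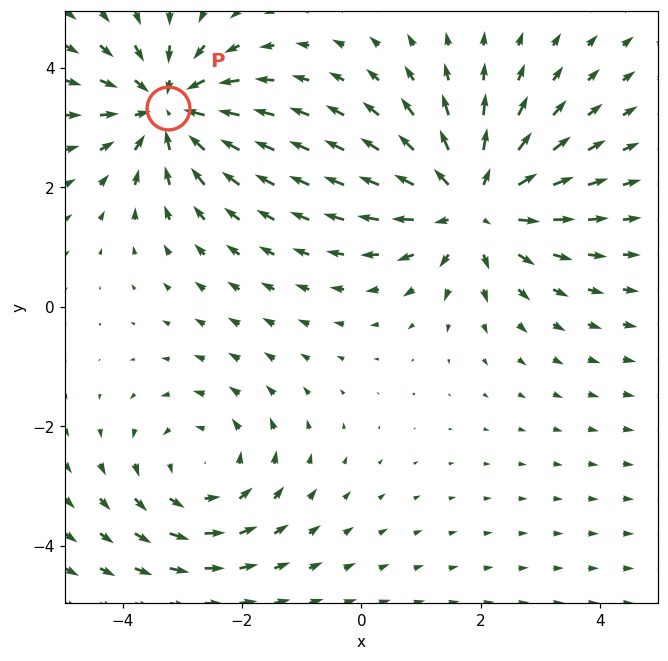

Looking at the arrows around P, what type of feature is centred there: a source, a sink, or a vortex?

sink

At P (-3.2, 3.3) the arrows converge inward. Divergence about -3, curl ≈0 — negative divergence with near-zero curl is a sink.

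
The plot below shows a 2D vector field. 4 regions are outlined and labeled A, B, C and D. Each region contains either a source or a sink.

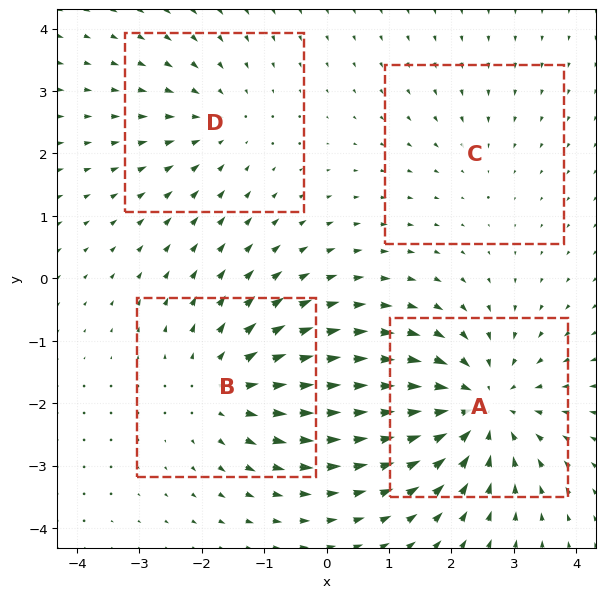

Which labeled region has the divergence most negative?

Divergence at each region's feature centre — A: about -6, B: about +4, C: about -2, D: about -3. Region A is most negative.

A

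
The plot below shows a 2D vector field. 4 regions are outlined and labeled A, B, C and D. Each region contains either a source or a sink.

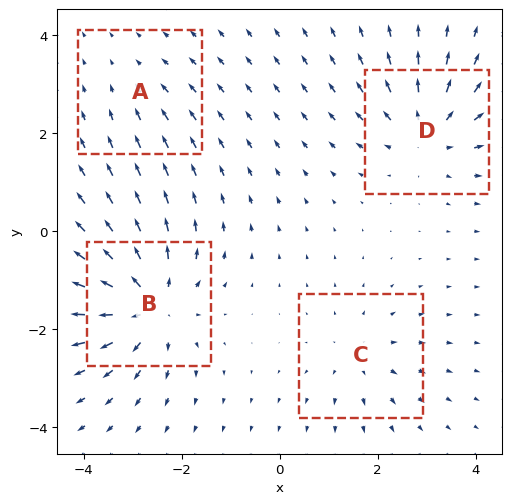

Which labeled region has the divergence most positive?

Divergence at each region's feature centre — A: about -2, B: about +7, C: about +3, D: about +5. Region B is most positive.

B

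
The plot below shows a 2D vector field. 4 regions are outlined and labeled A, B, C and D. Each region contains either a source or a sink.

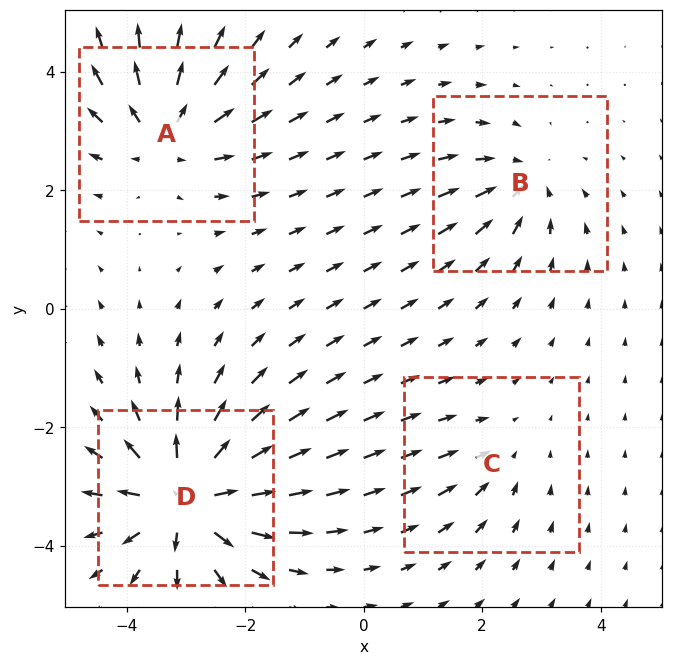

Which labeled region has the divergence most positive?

D

Divergence at each region's feature centre — A: about +6, B: about -4, C: about -2, D: about +8. Region D is most positive.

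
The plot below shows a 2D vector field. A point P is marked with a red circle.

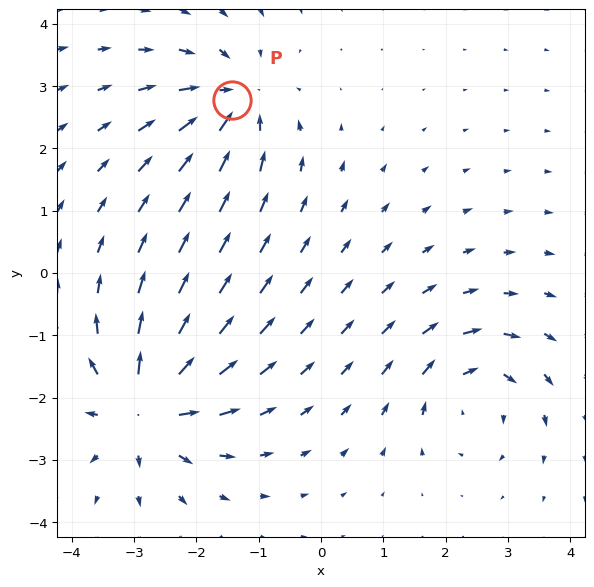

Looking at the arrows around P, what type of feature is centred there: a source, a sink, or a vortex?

sink

At P (-1.4, 2.8) the arrows converge inward. Divergence about -5, curl ≈0 — negative divergence with near-zero curl is a sink.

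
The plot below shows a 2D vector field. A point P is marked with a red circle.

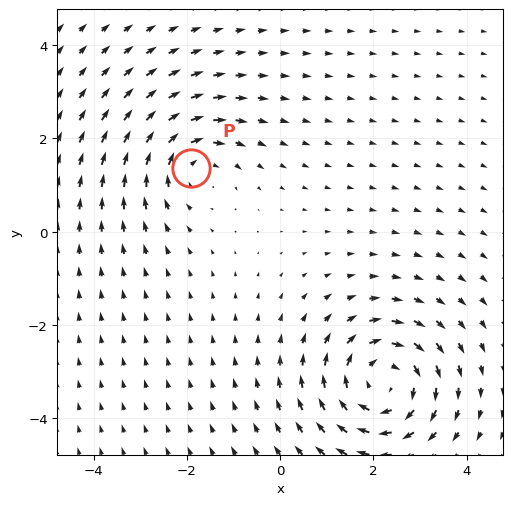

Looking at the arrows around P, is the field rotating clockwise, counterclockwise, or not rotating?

clockwise

Near P at (-1.9, 1.4) the arrows circulate clockwise. The curl (z-component) there is about -3; negative curl means clockwise rotation.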